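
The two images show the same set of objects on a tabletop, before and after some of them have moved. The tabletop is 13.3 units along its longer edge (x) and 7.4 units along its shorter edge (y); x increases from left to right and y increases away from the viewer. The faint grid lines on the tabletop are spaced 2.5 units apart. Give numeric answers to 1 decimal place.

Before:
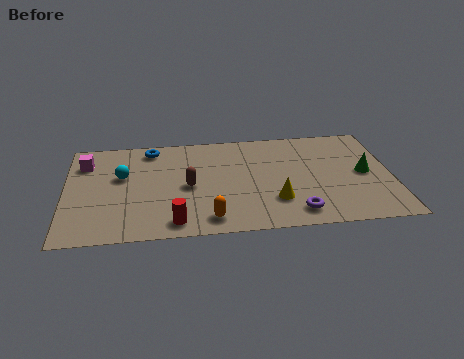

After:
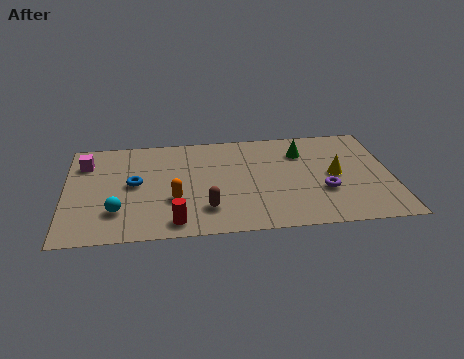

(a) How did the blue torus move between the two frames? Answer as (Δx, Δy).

(-0.7, -2.5)

The blue torus was at about (3.5, 6.4) and moved to about (2.8, 3.9).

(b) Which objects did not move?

the magenta cube and the red cylinder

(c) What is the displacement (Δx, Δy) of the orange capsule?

(-1.4, 1.5)

The orange capsule started near (5.8, 1.1) and ended near (4.4, 2.6).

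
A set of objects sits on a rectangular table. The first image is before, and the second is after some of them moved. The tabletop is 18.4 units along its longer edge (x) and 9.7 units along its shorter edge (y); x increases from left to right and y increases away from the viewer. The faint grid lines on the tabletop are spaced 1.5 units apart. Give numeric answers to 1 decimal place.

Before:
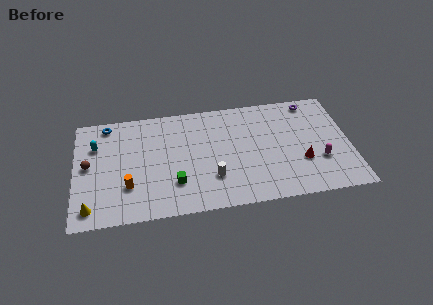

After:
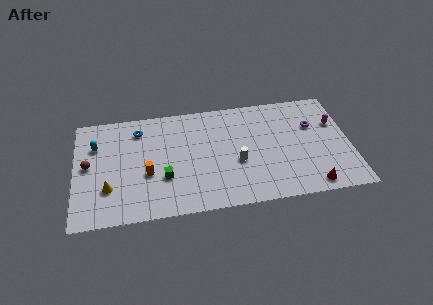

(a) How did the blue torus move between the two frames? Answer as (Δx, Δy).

(2.1, -0.8)

From the two frames, the blue torus sits at roughly (2.2, 8.6) before and (4.3, 7.8) after.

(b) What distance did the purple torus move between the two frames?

2.2

From (16.0, 8.6) to (16.0, 6.4), the purple torus covered √(0.0² + 2.2²) ≈ 2.2 units.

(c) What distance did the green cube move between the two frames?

0.9

The green cube was near (6.6, 2.7) before and (5.9, 3.3) after, so it travelled √(0.7² + 0.6²) ≈ 0.9 units.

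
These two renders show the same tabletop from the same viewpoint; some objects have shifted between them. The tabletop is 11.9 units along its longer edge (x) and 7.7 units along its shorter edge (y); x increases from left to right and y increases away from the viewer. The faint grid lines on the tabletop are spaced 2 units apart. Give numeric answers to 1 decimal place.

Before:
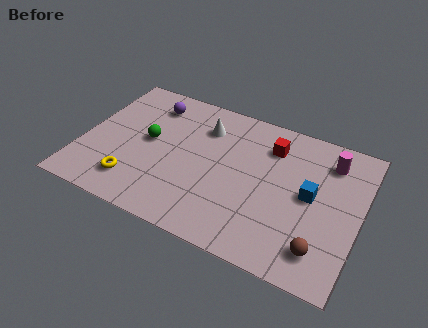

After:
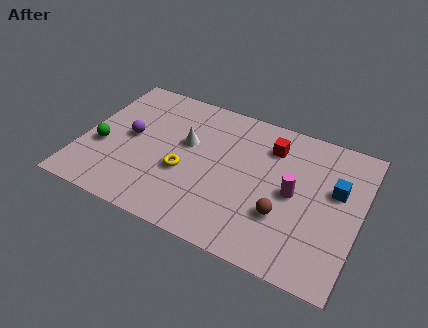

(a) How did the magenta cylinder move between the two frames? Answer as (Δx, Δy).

(-1.3, -2.3)

From the two frames, the magenta cylinder sits at roughly (10.4, 6.1) before and (9.1, 3.8) after.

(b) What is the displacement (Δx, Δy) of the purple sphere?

(-0.6, -2.2)

From the two frames, the purple sphere sits at roughly (2.6, 6.2) before and (2.0, 4.0) after.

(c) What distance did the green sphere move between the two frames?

2.2

The green sphere moved from about (2.8, 4.1) to (0.9, 3.0), a distance of √(1.9² + 1.1²) ≈ 2.2.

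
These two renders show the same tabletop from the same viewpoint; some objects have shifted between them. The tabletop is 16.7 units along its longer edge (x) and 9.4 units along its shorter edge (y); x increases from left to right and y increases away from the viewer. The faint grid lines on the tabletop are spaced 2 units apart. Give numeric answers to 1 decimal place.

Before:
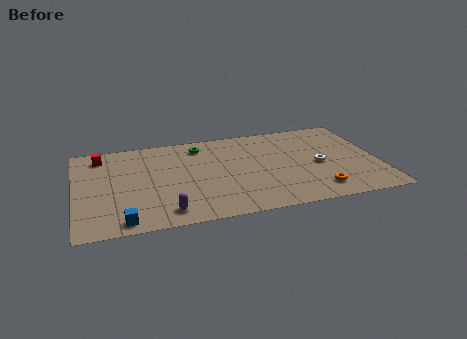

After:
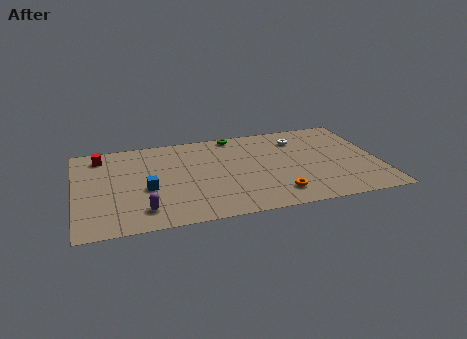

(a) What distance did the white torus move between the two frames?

3.1

The white torus moved from about (13.4, 4.3) to (12.5, 7.3), a distance of √(0.9² + 3.0²) ≈ 3.1.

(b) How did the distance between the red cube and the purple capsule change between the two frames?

-0.8

The distance was about 7.3 in the first image and 6.5 in the second, so they moved 0.8 units closer together.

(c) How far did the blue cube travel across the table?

3.2

The blue cube was near (2.5, 1.0) before and (3.9, 3.9) after, so it travelled √(1.4² + 2.9²) ≈ 3.2 units.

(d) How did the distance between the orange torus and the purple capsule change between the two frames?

-1.0

Before: roughly 8.3 units apart; after: 7.3. That's 1.0 units closer together.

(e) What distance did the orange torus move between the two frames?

2.2

From (13.1, 1.7) to (10.9, 1.8), the orange torus covered √(2.2² + 0.1²) ≈ 2.2 units.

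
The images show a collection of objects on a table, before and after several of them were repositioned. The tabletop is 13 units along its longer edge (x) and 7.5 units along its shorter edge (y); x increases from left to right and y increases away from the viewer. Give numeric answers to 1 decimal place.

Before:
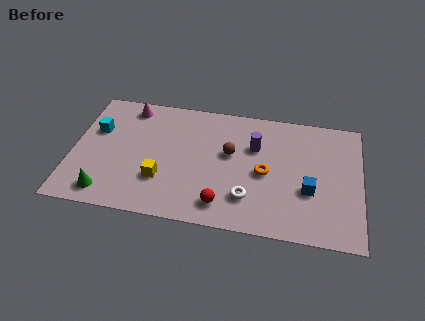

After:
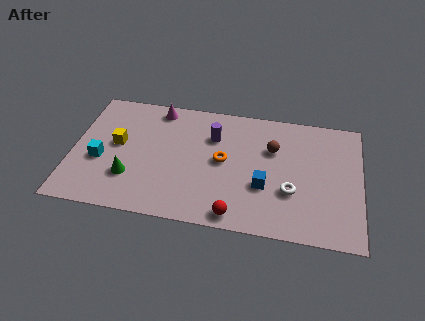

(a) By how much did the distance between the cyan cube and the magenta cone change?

+2.1

They were about 2.2 units apart before and 4.3 after — 2.1 units further apart.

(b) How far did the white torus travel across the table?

2.0

The white torus was near (8.0, 1.9) before and (9.9, 2.6) after, so it travelled √(1.9² + 0.7²) ≈ 2.0 units.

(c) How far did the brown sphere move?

2.0

The brown sphere was near (7.1, 4.4) before and (9.0, 5.0) after, so it travelled √(1.9² + 0.6²) ≈ 2.0 units.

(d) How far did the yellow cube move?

2.8

From (4.1, 2.3) to (2.0, 4.1), the yellow cube covered √(2.1² + 1.8²) ≈ 2.8 units.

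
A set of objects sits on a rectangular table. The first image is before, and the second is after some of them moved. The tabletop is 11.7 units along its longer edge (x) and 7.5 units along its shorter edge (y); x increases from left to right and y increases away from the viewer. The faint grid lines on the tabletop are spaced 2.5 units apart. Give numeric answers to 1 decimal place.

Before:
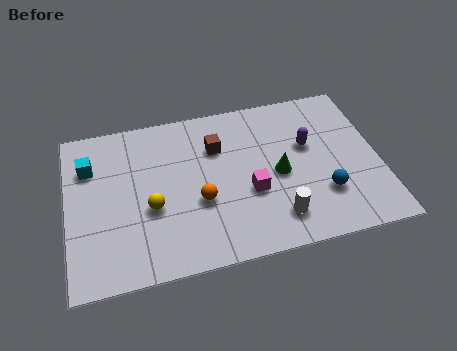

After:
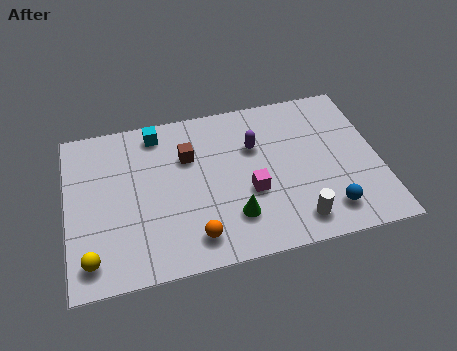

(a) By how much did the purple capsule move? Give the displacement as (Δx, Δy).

(-2.0, 0.4)

The purple capsule started near (9.1, 4.6) and ended near (7.1, 5.0).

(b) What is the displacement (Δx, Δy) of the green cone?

(-1.8, -1.6)

The green cone started near (7.9, 3.5) and ended near (6.1, 1.9).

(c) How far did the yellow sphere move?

2.9

The yellow sphere moved from about (3.1, 3.0) to (0.8, 1.2), a distance of √(2.3² + 1.8²) ≈ 2.9.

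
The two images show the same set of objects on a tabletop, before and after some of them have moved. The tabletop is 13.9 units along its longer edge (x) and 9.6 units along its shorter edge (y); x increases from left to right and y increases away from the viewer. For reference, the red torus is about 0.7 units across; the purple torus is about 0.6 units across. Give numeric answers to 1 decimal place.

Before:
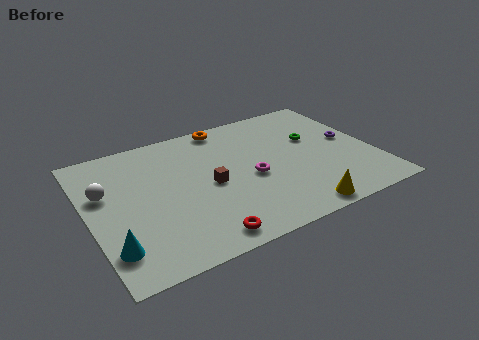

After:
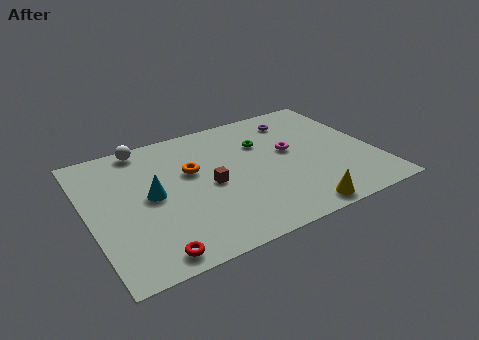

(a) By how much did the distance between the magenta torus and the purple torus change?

-2.7

They were about 5.2 units apart before and 2.5 after — 2.7 units closer together.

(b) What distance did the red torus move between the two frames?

2.4

The red torus was near (4.9, 1.1) before and (2.5, 1.0) after, so it travelled √(2.4² + 0.1²) ≈ 2.4 units.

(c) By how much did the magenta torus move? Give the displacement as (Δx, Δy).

(2.1, 1.2)

From the two frames, the magenta torus sits at roughly (7.8, 4.2) before and (9.9, 5.4) after.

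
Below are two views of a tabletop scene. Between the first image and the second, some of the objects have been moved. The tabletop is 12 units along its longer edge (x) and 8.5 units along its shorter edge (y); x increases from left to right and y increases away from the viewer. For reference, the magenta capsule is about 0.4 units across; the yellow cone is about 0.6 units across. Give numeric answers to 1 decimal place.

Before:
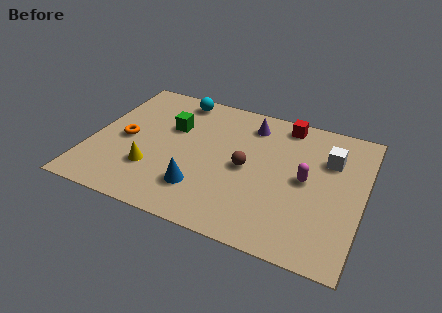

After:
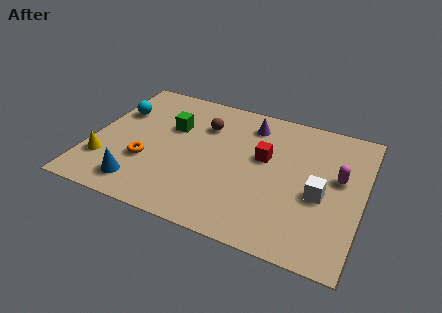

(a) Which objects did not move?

the green cube and the purple cone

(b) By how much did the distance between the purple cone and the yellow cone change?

+1.7

The distance was about 5.9 in the first image and 7.6 in the second, so they moved 1.7 units further apart.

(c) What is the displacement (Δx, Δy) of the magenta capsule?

(1.4, 0.6)

The magenta capsule was at about (9.5, 4.3) and moved to about (10.9, 4.9).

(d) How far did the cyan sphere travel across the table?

3.1

From (3.4, 7.5) to (0.9, 5.7), the cyan sphere covered √(2.5² + 1.8²) ≈ 3.1 units.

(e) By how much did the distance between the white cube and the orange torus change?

-1.5

The distance was about 9.1 in the first image and 7.6 in the second, so they moved 1.5 units closer together.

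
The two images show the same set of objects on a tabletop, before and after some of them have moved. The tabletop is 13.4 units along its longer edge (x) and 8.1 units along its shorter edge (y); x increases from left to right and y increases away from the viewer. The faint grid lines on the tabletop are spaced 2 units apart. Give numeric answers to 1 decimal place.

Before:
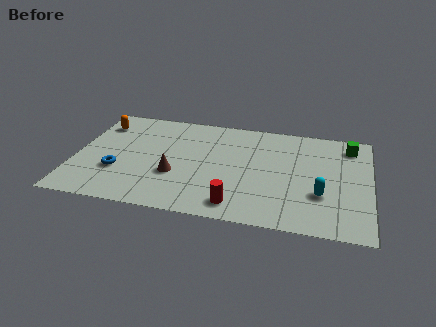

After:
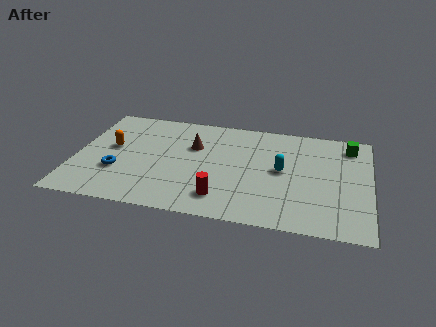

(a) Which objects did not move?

the green cube and the blue torus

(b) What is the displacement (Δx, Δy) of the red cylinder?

(-0.7, 0.4)

From the two frames, the red cylinder sits at roughly (7.5, 1.2) before and (6.8, 1.6) after.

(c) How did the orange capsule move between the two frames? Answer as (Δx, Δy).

(0.7, -1.8)

The orange capsule was at about (0.9, 6.3) and moved to about (1.6, 4.5).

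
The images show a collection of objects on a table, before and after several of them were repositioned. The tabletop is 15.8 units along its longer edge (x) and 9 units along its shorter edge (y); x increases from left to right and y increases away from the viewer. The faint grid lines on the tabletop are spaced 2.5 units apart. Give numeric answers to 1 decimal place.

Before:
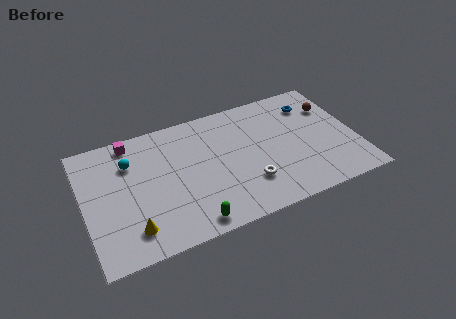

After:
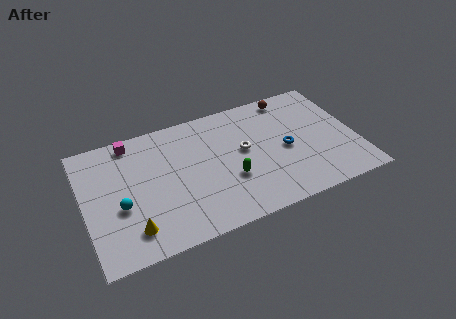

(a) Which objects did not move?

the magenta cube and the yellow cone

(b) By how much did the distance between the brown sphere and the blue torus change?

+2.6

The distance was about 1.3 in the first image and 3.9 in the second, so they moved 2.6 units further apart.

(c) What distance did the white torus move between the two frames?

2.5

The white torus was near (9.3, 2.5) before and (9.3, 5.0) after, so it travelled √(0.0² + 2.5²) ≈ 2.5 units.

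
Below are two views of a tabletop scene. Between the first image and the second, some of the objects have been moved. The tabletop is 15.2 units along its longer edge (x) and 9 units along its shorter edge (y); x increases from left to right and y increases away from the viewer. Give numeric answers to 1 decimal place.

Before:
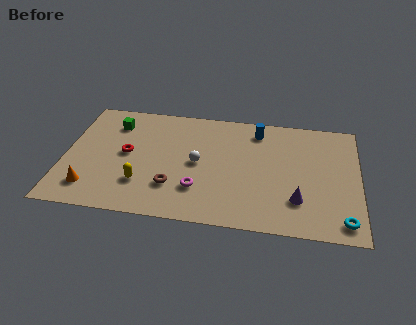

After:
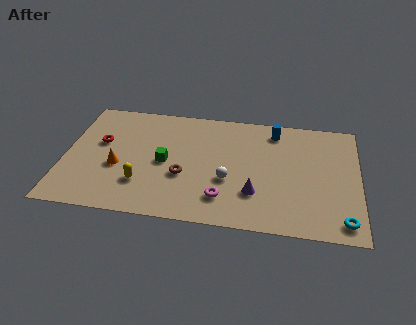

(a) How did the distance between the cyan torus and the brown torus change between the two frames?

-0.3

They were about 8.8 units apart before and 8.5 after — 0.3 units closer together.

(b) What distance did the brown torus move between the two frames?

1.0

From (5.7, 2.5) to (6.2, 3.4), the brown torus covered √(0.5² + 0.9²) ≈ 1.0 units.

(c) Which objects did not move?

the cyan torus and the yellow capsule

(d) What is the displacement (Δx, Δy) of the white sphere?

(1.6, -1.1)

The white sphere was at about (6.9, 4.5) and moved to about (8.5, 3.4).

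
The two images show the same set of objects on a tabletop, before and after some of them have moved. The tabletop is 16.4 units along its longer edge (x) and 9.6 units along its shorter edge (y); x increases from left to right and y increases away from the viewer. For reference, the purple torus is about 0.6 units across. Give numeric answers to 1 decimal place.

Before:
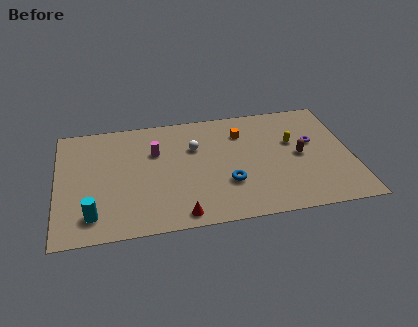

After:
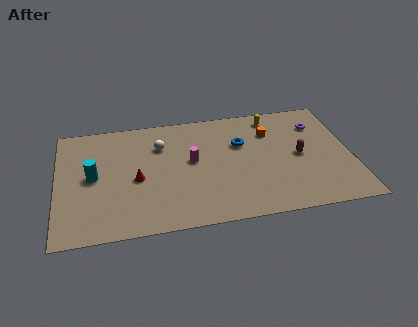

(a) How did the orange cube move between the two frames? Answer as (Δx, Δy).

(1.6, -0.2)

The orange cube was at about (10.4, 7.2) and moved to about (12.0, 7.0).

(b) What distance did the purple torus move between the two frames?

1.6

The purple torus moved from about (14.3, 5.7) to (14.7, 7.2), a distance of √(0.4² + 1.5²) ≈ 1.6.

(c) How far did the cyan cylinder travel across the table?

3.1

From (1.9, 1.8) to (2.0, 4.9), the cyan cylinder covered √(0.1² + 3.1²) ≈ 3.1 units.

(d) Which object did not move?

the brown capsule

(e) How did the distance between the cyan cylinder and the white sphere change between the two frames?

-3.1

Before: roughly 7.4 units apart; after: 4.3. That's 3.1 units closer together.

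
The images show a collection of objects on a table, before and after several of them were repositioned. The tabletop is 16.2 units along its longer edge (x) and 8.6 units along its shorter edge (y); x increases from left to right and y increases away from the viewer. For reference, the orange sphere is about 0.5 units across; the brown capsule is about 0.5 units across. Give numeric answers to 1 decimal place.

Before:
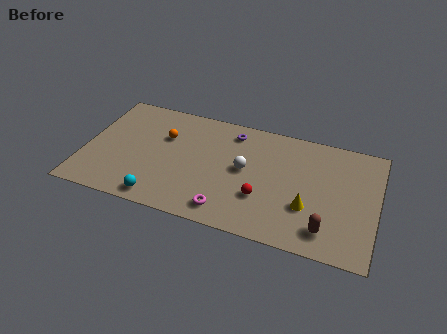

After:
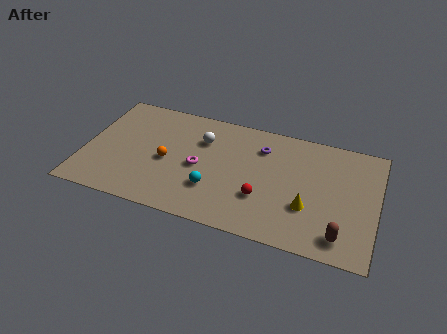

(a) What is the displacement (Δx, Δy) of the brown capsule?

(0.8, -0.2)

The brown capsule started near (13.6, 1.6) and ended near (14.4, 1.4).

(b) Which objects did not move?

the yellow cone and the red sphere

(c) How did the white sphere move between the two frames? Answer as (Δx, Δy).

(-2.5, 1.5)

The white sphere was at about (8.9, 4.6) and moved to about (6.4, 6.1).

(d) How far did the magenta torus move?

3.2

The magenta torus moved from about (8.2, 1.3) to (6.4, 4.0), a distance of √(1.8² + 2.7²) ≈ 3.2.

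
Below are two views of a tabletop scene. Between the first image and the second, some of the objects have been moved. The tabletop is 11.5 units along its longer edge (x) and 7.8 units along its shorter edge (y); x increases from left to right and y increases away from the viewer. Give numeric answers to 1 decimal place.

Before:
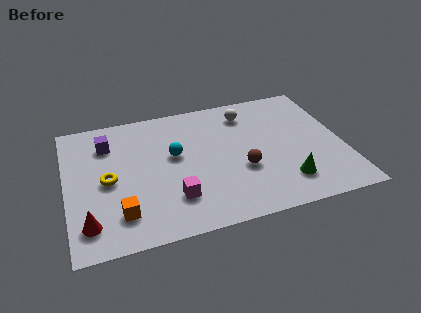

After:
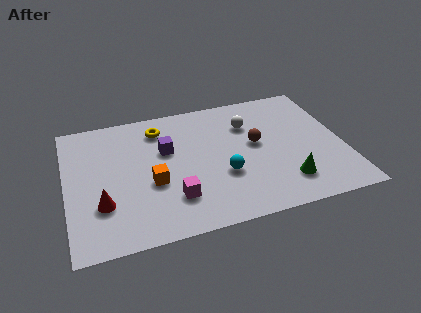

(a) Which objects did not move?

the magenta cube and the green cone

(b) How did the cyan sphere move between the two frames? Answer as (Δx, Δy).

(1.9, -1.7)

The cyan sphere started near (4.5, 4.5) and ended near (6.4, 2.8).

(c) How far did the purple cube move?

2.6

The purple cube was near (1.8, 5.9) before and (4.2, 4.9) after, so it travelled √(2.4² + 1.0²) ≈ 2.6 units.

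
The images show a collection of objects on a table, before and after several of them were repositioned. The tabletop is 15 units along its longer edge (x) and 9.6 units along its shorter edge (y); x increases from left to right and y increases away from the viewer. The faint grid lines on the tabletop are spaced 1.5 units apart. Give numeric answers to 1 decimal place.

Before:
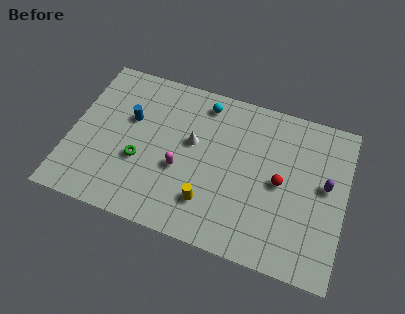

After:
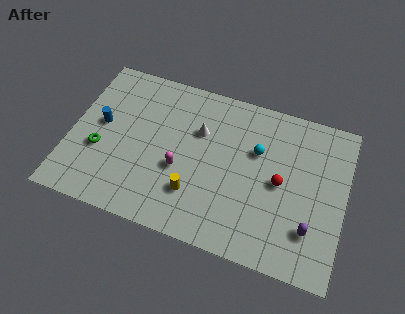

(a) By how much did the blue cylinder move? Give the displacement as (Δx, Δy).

(-1.5, -0.8)

The blue cylinder started near (3.1, 6.0) and ended near (1.6, 5.2).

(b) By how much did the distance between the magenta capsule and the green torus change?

+2.2

They were about 2.2 units apart before and 4.4 after — 2.2 units further apart.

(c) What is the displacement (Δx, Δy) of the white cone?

(0.3, 0.8)

The white cone was at about (6.6, 5.6) and moved to about (6.9, 6.4).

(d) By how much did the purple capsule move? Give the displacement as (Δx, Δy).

(-0.6, -2.8)

From the two frames, the purple capsule sits at roughly (13.9, 5.3) before and (13.3, 2.5) after.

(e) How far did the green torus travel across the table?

2.2

From (3.9, 3.6) to (1.7, 3.6), the green torus covered √(2.2² + 0.0²) ≈ 2.2 units.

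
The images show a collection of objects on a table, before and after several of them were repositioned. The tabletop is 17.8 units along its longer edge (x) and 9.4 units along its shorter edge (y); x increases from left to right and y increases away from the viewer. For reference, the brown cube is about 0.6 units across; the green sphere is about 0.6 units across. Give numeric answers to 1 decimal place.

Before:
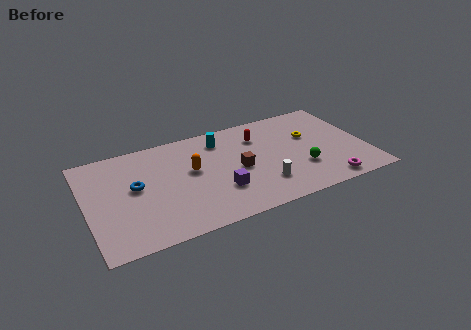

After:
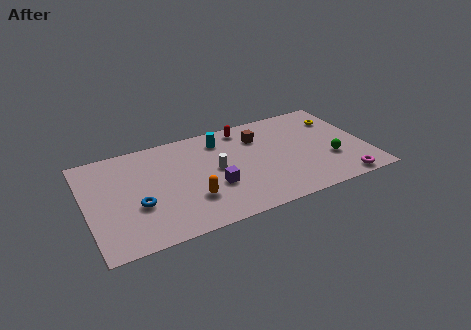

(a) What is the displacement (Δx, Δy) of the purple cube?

(-0.3, 0.5)

From the two frames, the purple cube sits at roughly (8.2, 2.9) before and (7.9, 3.4) after.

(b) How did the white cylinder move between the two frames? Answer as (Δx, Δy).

(-2.7, 2.5)

From the two frames, the white cylinder sits at roughly (10.9, 2.4) before and (8.2, 4.9) after.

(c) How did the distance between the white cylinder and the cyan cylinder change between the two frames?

-2.8

They were about 5.6 units apart before and 2.8 after — 2.8 units closer together.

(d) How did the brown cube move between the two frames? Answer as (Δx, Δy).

(1.6, 2.6)

The brown cube was at about (9.6, 4.4) and moved to about (11.2, 7.0).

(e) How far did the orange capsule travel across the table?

2.6

The orange capsule moved from about (6.7, 5.4) to (6.4, 2.8), a distance of √(0.3² + 2.6²) ≈ 2.6.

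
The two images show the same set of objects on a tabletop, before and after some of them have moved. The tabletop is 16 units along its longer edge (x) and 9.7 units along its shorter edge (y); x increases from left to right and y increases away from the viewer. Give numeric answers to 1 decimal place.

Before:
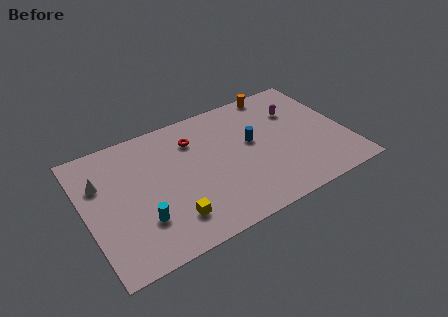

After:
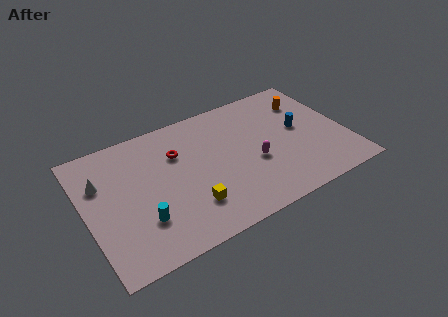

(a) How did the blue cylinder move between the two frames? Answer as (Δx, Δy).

(3.0, -0.2)

From the two frames, the blue cylinder sits at roughly (10.3, 5.5) before and (13.3, 5.3) after.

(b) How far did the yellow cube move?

1.3

From (4.8, 2.1) to (6.0, 2.5), the yellow cube covered √(1.2² + 0.4²) ≈ 1.3 units.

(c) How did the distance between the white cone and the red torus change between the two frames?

-1.1

Before: roughly 5.8 units apart; after: 4.7. That's 1.1 units closer together.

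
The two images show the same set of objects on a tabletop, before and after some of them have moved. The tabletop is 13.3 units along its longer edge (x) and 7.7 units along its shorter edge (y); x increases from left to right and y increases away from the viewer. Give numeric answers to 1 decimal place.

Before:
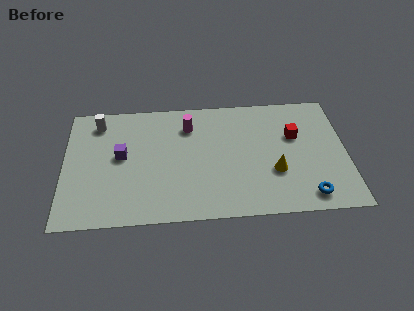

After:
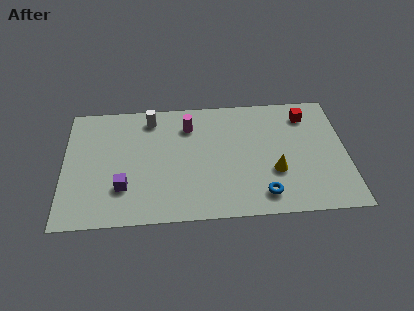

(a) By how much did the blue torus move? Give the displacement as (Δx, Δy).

(-2.1, 0.2)

The blue torus started near (11.4, 1.1) and ended near (9.3, 1.3).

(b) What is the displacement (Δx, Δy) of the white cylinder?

(2.5, 0.1)

The white cylinder started near (1.6, 6.4) and ended near (4.1, 6.5).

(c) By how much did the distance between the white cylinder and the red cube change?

-2.0

They were about 9.4 units apart before and 7.4 after — 2.0 units closer together.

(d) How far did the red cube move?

1.4

The red cube moved from about (10.9, 4.9) to (11.5, 6.2), a distance of √(0.6² + 1.3²) ≈ 1.4.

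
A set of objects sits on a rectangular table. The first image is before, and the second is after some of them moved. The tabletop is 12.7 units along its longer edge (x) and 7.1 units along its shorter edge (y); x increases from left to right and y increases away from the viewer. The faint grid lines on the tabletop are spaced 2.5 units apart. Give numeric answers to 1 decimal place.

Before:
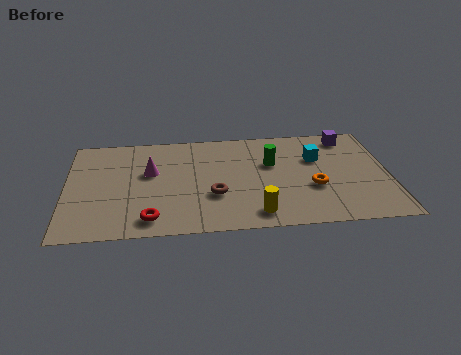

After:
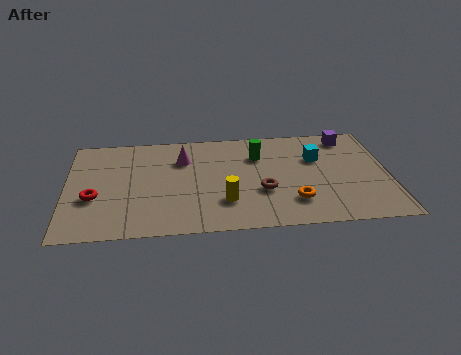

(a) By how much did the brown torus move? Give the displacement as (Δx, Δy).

(1.9, 0.1)

From the two frames, the brown torus sits at roughly (5.8, 2.5) before and (7.7, 2.6) after.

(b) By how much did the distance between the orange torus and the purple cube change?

+1.2

They were about 3.7 units apart before and 4.9 after — 1.2 units further apart.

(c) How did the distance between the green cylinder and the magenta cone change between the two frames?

-1.8

They were about 4.8 units apart before and 3.0 after — 1.8 units closer together.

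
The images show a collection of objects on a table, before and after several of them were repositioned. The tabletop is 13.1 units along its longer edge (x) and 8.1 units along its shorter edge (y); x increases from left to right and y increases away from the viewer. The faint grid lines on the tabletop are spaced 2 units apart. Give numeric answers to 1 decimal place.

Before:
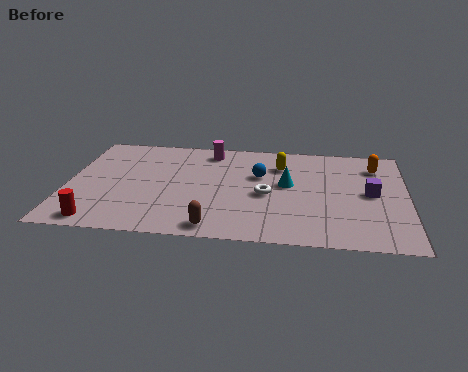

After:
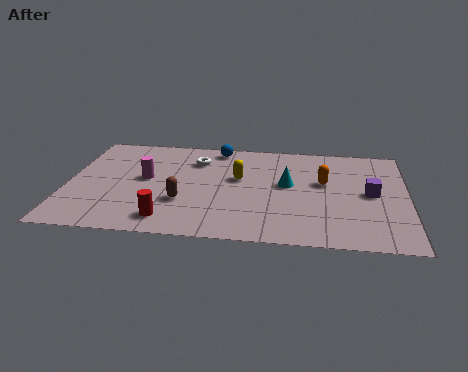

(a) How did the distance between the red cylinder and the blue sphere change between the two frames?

-1.2

The distance was about 7.3 in the first image and 6.1 in the second, so they moved 1.2 units closer together.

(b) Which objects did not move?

the cyan cone and the purple cube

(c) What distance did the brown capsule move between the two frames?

2.2

From (5.8, 0.9) to (4.5, 2.7), the brown capsule covered √(1.3² + 1.8²) ≈ 2.2 units.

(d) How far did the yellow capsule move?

2.0

From (8.2, 6.0) to (6.6, 4.8), the yellow capsule covered √(1.6² + 1.2²) ≈ 2.0 units.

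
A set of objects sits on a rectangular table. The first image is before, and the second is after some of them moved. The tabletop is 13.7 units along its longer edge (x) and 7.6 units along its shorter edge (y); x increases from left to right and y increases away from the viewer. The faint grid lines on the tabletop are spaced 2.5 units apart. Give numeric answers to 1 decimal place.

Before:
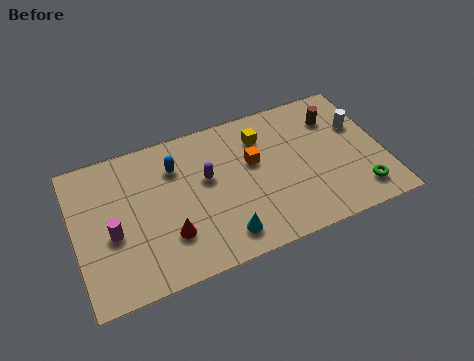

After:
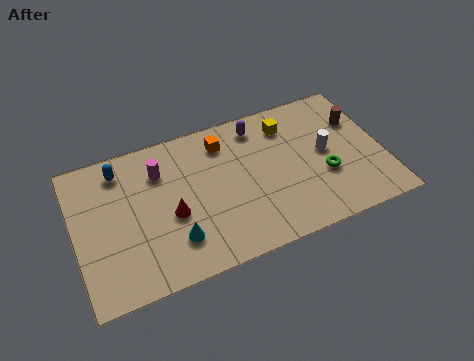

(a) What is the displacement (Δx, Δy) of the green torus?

(-1.4, 1.4)

From the two frames, the green torus sits at roughly (12.4, 1.4) before and (11.0, 2.8) after.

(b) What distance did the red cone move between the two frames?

1.0

The red cone moved from about (4.0, 2.2) to (4.2, 3.2), a distance of √(0.2² + 1.0²) ≈ 1.0.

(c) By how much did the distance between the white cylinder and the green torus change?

-2.3

The distance was about 3.5 in the first image and 1.2 in the second, so they moved 2.3 units closer together.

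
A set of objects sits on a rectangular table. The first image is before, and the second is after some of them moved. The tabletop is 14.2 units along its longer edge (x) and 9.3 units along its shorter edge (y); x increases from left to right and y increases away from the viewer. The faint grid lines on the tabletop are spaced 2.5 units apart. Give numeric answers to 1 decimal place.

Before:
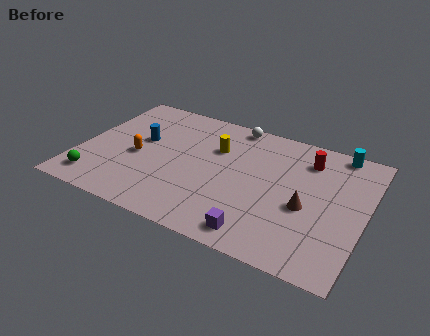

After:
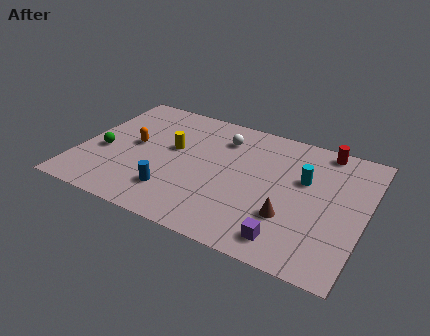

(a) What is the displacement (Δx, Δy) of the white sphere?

(-0.4, -1.3)

From the two frames, the white sphere sits at roughly (7.2, 8.5) before and (6.8, 7.2) after.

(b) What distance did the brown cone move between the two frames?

1.2

The brown cone was near (11.4, 3.9) before and (10.7, 2.9) after, so it travelled √(0.7² + 1.0²) ≈ 1.2 units.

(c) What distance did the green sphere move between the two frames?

2.3

The green sphere moved from about (1.2, 1.5) to (1.2, 3.8), a distance of √(0.0² + 2.3²) ≈ 2.3.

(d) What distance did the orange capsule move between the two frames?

0.9

The orange capsule was near (2.9, 4.1) before and (2.6, 4.9) after, so it travelled √(0.3² + 0.8²) ≈ 0.9 units.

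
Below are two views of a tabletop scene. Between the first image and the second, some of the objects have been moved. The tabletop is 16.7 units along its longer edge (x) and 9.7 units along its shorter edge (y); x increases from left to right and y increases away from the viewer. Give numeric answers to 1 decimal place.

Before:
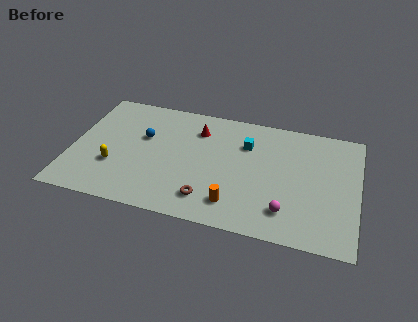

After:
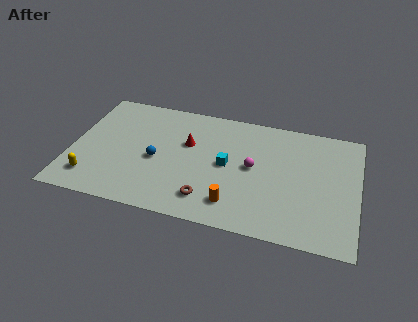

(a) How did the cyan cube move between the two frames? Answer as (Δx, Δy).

(-1.0, -2.0)

The cyan cube was at about (10.1, 6.9) and moved to about (9.1, 4.9).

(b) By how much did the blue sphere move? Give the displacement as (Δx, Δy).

(0.9, -1.7)

From the two frames, the blue sphere sits at roughly (4.1, 6.0) before and (5.0, 4.3) after.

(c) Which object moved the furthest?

the magenta sphere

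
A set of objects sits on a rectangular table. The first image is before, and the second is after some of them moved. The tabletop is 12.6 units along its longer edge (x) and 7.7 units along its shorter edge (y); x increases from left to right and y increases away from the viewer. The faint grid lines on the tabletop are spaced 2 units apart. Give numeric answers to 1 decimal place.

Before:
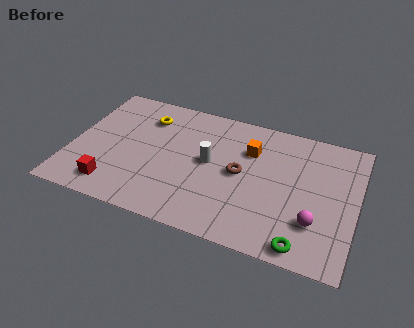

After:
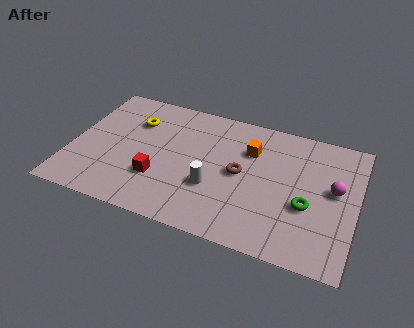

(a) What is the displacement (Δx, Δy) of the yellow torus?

(-0.5, -0.4)

The yellow torus started near (3.1, 5.9) and ended near (2.6, 5.5).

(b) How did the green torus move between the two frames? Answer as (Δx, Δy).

(0.0, 2.2)

From the two frames, the green torus sits at roughly (10.5, 0.8) before and (10.5, 3.0) after.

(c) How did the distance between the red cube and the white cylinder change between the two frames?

-2.5

The distance was about 4.9 in the first image and 2.4 in the second, so they moved 2.5 units closer together.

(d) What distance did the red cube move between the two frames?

2.2

The red cube moved from about (2.1, 1.3) to (4.0, 2.4), a distance of √(1.9² + 1.1²) ≈ 2.2.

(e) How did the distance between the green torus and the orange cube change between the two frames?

-1.7

They were about 5.3 units apart before and 3.6 after — 1.7 units closer together.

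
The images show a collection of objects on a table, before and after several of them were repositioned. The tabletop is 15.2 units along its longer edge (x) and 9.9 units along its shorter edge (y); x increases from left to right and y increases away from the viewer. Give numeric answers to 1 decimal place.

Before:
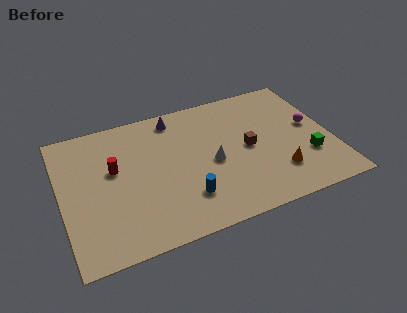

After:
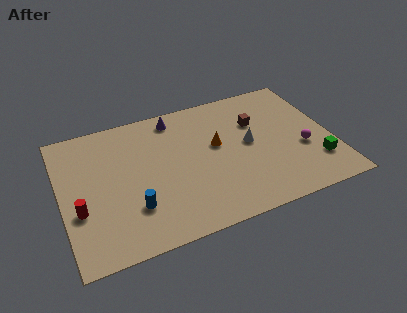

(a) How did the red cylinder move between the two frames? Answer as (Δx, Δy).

(-2.1, -2.3)

The red cylinder started near (3.0, 5.9) and ended near (0.9, 3.6).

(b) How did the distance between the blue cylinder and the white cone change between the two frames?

+4.6

The distance was about 2.6 in the first image and 7.2 in the second, so they moved 4.6 units further apart.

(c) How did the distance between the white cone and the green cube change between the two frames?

-1.1

Before: roughly 5.5 units apart; after: 4.4. That's 1.1 units closer together.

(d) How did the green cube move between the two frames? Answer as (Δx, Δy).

(0.4, -0.6)

The green cube was at about (13.7, 3.1) and moved to about (14.1, 2.5).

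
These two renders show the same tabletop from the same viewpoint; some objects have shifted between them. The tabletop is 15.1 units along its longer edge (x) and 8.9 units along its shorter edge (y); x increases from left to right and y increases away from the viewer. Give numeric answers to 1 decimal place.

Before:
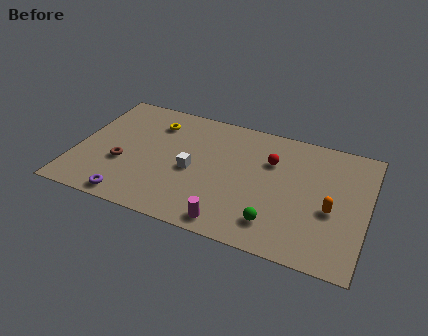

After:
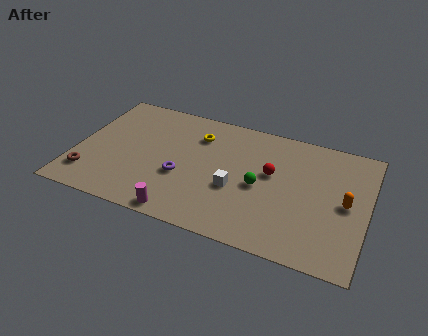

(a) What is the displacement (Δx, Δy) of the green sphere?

(-1.0, 2.3)

The green sphere started near (10.6, 1.8) and ended near (9.6, 4.1).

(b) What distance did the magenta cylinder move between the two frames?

2.5

The magenta cylinder moved from about (8.4, 1.0) to (5.9, 0.8), a distance of √(2.5² + 0.2²) ≈ 2.5.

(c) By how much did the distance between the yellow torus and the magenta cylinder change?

-1.6

They were about 7.5 units apart before and 5.9 after — 1.6 units closer together.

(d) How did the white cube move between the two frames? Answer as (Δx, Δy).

(2.3, -0.5)

The white cube was at about (6.1, 4.0) and moved to about (8.4, 3.5).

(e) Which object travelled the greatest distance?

the purple torus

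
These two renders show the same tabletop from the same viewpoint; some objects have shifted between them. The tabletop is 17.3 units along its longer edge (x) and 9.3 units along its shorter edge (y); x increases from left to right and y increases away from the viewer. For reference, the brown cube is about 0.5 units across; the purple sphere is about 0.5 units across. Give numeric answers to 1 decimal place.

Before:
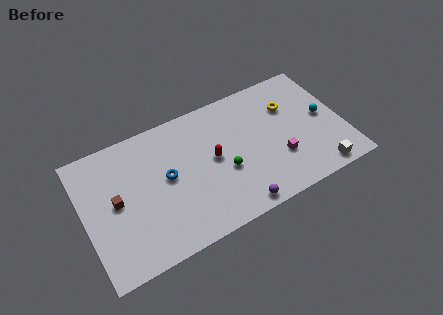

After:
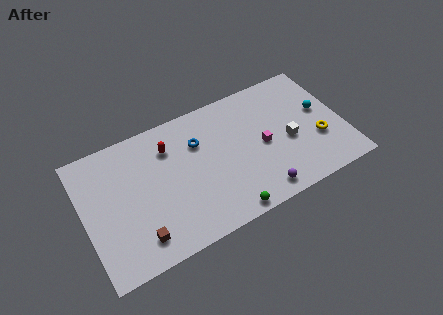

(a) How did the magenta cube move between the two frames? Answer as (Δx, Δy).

(-0.9, 1.4)

The magenta cube started near (12.8, 3.0) and ended near (11.9, 4.4).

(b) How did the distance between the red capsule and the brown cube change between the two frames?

-0.6

They were about 6.5 units apart before and 5.9 after — 0.6 units closer together.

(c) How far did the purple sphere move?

1.6

The purple sphere was near (9.6, 0.9) before and (11.2, 1.2) after, so it travelled √(1.6² + 0.3²) ≈ 1.6 units.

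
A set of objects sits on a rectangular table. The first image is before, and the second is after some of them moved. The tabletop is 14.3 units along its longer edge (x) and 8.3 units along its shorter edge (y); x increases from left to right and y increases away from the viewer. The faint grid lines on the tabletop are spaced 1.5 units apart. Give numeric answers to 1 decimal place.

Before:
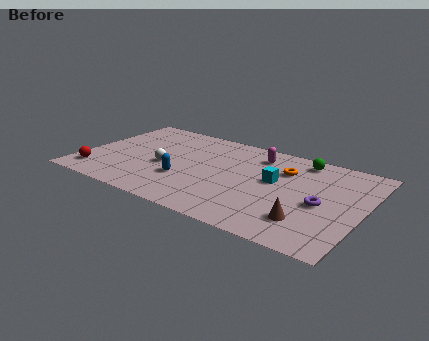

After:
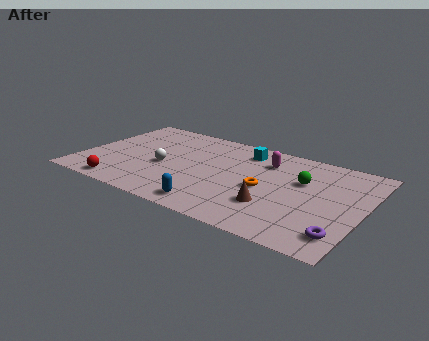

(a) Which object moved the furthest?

the cyan cube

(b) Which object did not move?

the white sphere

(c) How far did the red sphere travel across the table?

1.6

The red sphere moved from about (1.0, 1.5) to (2.5, 0.9), a distance of √(1.5² + 0.6²) ≈ 1.6.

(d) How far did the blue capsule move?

2.5

From (5.4, 2.8) to (7.2, 1.1), the blue capsule covered √(1.8² + 1.7²) ≈ 2.5 units.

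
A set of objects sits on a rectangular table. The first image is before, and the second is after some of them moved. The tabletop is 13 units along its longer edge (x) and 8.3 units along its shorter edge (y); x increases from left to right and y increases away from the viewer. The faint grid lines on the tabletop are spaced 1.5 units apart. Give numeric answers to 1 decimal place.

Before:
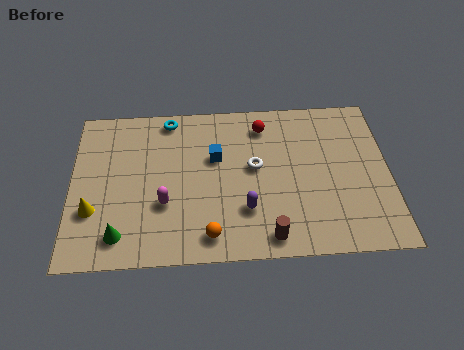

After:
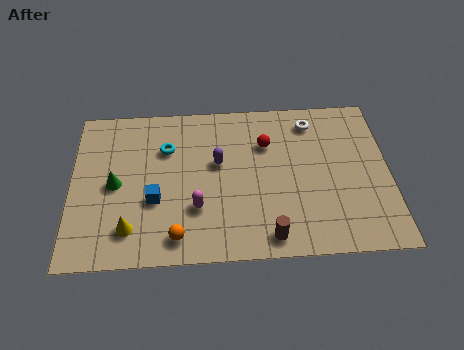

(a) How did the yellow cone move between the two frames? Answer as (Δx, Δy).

(1.5, -1.0)

The yellow cone started near (0.9, 2.7) and ended near (2.4, 1.7).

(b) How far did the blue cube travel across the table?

3.3

From (5.9, 5.2) to (3.4, 3.1), the blue cube covered √(2.5² + 2.1²) ≈ 3.3 units.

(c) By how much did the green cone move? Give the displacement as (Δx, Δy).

(-0.2, 2.6)

The green cone was at about (2.0, 1.4) and moved to about (1.8, 4.0).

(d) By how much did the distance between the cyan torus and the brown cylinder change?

-1.2

They were about 7.5 units apart before and 6.3 after — 1.2 units closer together.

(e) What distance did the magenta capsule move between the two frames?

1.3

The magenta capsule was near (3.8, 2.9) before and (5.1, 2.6) after, so it travelled √(1.3² + 0.3²) ≈ 1.3 units.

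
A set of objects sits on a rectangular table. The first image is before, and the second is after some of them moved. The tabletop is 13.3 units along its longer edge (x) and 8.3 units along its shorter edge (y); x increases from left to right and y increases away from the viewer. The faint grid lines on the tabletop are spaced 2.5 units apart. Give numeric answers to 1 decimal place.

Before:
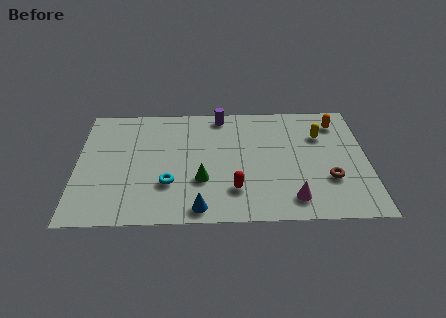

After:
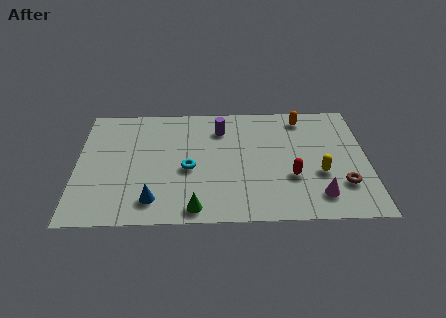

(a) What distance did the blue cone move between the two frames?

2.2

The blue cone was near (5.6, 0.9) before and (3.5, 1.5) after, so it travelled √(2.1² + 0.6²) ≈ 2.2 units.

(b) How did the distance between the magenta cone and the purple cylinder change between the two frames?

-0.3

Before: roughly 6.8 units apart; after: 6.5. That's 0.3 units closer together.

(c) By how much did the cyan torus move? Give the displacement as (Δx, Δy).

(0.9, 1.0)

The cyan torus started near (4.2, 2.6) and ended near (5.1, 3.6).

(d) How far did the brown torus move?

0.7

The brown torus was near (11.5, 2.7) before and (12.1, 2.3) after, so it travelled √(0.6² + 0.4²) ≈ 0.7 units.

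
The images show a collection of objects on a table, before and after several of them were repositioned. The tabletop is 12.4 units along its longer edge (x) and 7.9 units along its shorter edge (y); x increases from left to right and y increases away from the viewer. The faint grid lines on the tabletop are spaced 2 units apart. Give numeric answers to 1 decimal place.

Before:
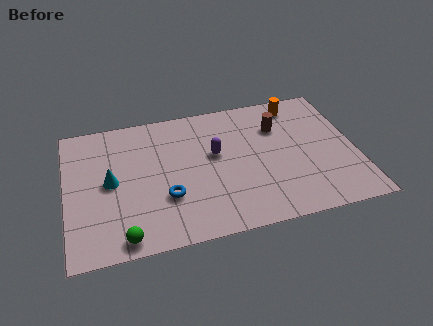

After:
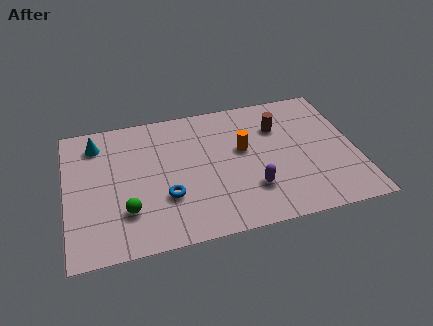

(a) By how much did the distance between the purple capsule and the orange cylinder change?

-1.9

They were about 4.3 units apart before and 2.4 after — 1.9 units closer together.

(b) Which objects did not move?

the blue torus and the brown cylinder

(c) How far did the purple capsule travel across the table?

2.8

From (6.4, 4.6) to (7.8, 2.2), the purple capsule covered √(1.4² + 2.4²) ≈ 2.8 units.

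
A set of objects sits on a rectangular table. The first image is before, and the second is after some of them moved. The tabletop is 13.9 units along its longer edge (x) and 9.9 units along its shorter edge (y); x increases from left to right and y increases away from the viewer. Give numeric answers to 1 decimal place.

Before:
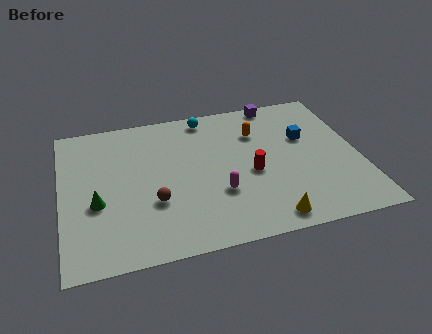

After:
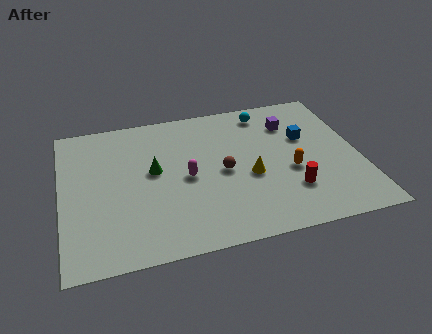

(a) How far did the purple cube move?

1.8

The purple cube moved from about (10.4, 9.1) to (10.9, 7.4), a distance of √(0.5² + 1.7²) ≈ 1.8.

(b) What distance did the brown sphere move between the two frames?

3.5

From (4.2, 3.4) to (7.5, 4.7), the brown sphere covered √(3.3² + 1.3²) ≈ 3.5 units.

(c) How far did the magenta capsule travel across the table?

2.0

The magenta capsule moved from about (7.2, 3.3) to (5.8, 4.7), a distance of √(1.4² + 1.4²) ≈ 2.0.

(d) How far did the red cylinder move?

2.3

The red cylinder moved from about (8.8, 4.3) to (10.5, 2.7), a distance of √(1.7² + 1.6²) ≈ 2.3.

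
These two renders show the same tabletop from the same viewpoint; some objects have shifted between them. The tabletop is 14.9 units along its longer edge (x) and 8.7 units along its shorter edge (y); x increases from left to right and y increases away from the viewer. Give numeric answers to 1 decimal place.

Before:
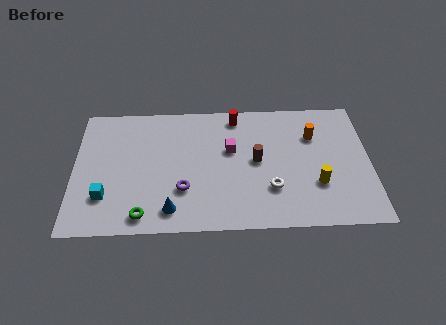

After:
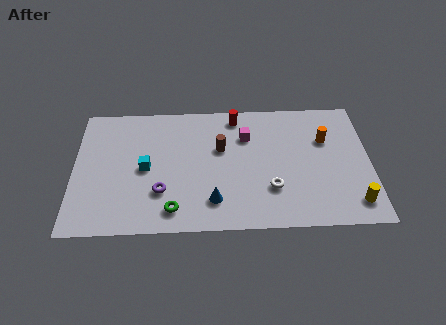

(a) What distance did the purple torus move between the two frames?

1.1

The purple torus was near (5.5, 2.7) before and (4.4, 2.6) after, so it travelled √(1.1² + 0.1²) ≈ 1.1 units.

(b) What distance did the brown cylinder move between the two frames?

2.0

The brown cylinder was near (9.2, 4.5) before and (7.4, 5.4) after, so it travelled √(1.8² + 0.9²) ≈ 2.0 units.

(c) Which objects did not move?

the white torus and the red cylinder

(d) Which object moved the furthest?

the cyan cube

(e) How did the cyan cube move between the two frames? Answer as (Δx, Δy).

(2.0, 1.8)

The cyan cube was at about (1.6, 2.4) and moved to about (3.6, 4.2).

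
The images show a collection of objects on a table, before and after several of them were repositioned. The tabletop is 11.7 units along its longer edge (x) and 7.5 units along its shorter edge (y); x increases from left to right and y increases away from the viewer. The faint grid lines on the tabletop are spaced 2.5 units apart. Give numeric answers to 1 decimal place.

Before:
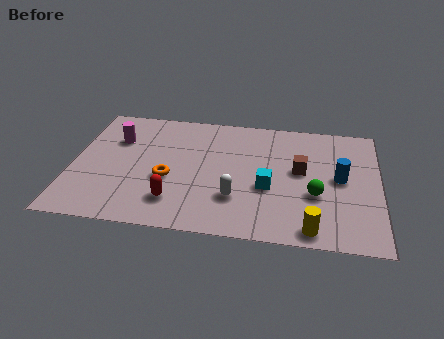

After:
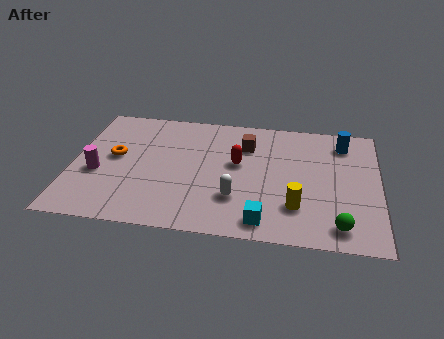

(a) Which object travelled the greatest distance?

the red capsule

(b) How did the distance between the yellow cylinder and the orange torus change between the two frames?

+1.4

They were about 5.9 units apart before and 7.3 after — 1.4 units further apart.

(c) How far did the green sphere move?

1.9

The green sphere moved from about (9.3, 2.8) to (10.2, 1.1), a distance of √(0.9² + 1.7²) ≈ 1.9.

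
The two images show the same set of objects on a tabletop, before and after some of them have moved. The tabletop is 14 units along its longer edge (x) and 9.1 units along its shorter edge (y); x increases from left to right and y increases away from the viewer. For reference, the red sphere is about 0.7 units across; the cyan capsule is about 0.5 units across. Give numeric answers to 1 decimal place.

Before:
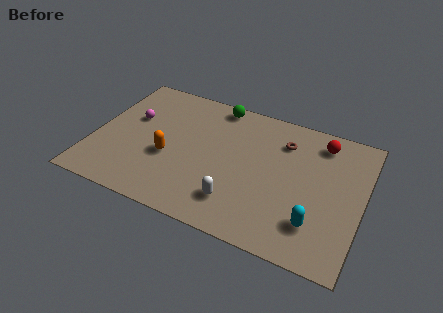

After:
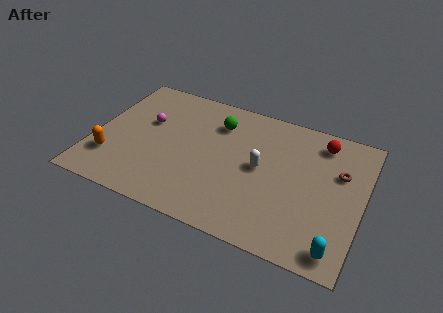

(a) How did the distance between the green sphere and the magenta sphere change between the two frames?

-1.1

The distance was about 4.9 in the first image and 3.8 in the second, so they moved 1.1 units closer together.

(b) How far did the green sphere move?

1.3

From (6.0, 8.2) to (6.2, 6.9), the green sphere covered √(0.2² + 1.3²) ≈ 1.3 units.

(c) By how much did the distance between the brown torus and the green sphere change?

+2.7

The distance was about 3.9 in the first image and 6.6 in the second, so they moved 2.7 units further apart.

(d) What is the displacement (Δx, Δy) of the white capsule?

(0.9, 2.7)

The white capsule was at about (7.8, 2.0) and moved to about (8.7, 4.7).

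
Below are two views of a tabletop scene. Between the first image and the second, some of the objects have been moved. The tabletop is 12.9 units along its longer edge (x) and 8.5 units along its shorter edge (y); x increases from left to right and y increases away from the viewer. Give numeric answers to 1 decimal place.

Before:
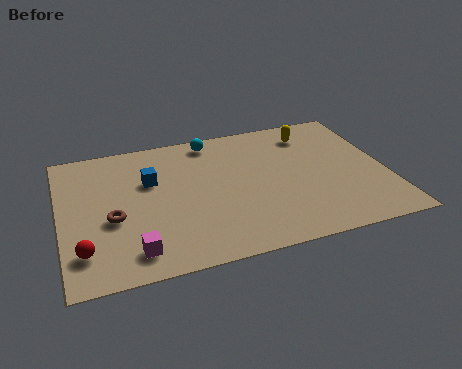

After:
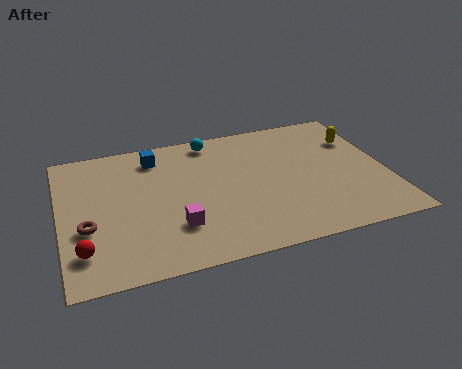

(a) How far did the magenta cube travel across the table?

2.0

The magenta cube moved from about (2.7, 1.4) to (4.4, 2.4), a distance of √(1.7² + 1.0²) ≈ 2.0.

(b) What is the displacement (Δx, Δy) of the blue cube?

(0.3, 1.5)

The blue cube started near (3.6, 5.5) and ended near (3.9, 7.0).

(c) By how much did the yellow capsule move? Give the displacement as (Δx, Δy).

(1.8, -0.9)

The yellow capsule started near (10.2, 6.9) and ended near (12.0, 6.0).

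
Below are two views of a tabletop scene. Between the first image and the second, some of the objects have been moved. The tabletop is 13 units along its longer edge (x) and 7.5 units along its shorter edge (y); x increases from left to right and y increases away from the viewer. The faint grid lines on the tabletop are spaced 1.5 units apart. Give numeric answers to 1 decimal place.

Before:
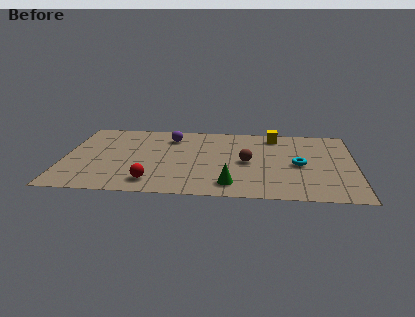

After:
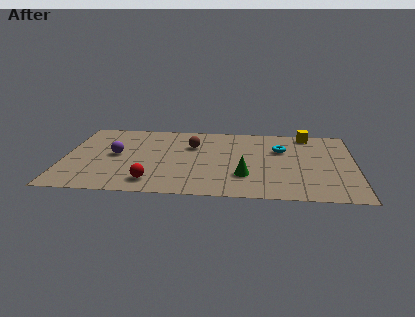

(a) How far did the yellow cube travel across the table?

1.5

The yellow cube moved from about (9.4, 6.4) to (10.9, 6.7), a distance of √(1.5² + 0.3²) ≈ 1.5.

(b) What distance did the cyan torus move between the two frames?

1.7

From (10.5, 3.5) to (9.7, 5.0), the cyan torus covered √(0.8² + 1.5²) ≈ 1.7 units.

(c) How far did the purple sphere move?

3.1

The purple sphere moved from about (4.7, 5.9) to (2.3, 3.9), a distance of √(2.4² + 2.0²) ≈ 3.1.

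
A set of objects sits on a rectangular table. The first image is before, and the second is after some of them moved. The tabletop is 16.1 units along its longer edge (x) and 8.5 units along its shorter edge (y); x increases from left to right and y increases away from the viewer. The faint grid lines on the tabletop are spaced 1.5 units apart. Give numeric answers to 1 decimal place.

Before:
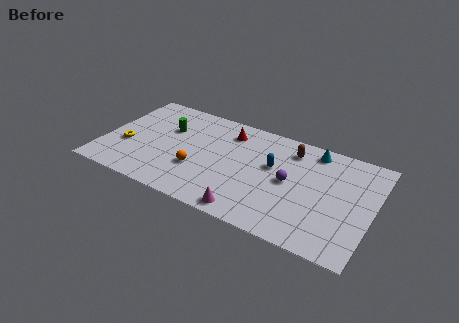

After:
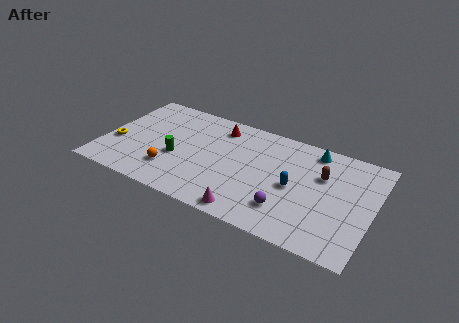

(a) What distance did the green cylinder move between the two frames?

2.4

The green cylinder moved from about (3.6, 5.6) to (4.5, 3.4), a distance of √(0.9² + 2.2²) ≈ 2.4.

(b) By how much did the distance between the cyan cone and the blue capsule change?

+0.3

They were about 3.2 units apart before and 3.5 after — 0.3 units further apart.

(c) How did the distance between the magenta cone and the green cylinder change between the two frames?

-2.0

The distance was about 7.3 in the first image and 5.3 in the second, so they moved 2.0 units closer together.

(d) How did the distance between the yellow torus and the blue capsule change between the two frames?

+1.8

They were about 8.9 units apart before and 10.7 after — 1.8 units further apart.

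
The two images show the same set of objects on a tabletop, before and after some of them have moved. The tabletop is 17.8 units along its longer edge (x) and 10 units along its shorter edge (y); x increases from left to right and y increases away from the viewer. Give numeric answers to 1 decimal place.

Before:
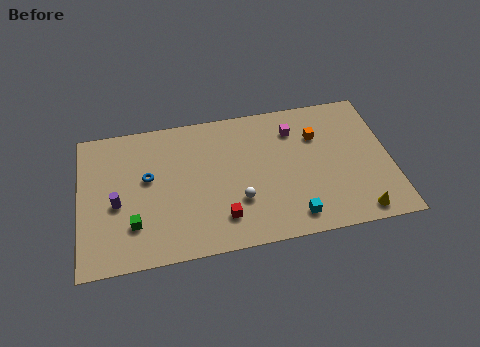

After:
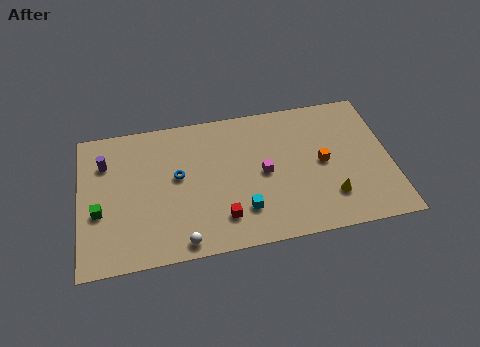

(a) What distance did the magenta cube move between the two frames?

3.4

From (12.4, 7.7) to (10.5, 4.9), the magenta cube covered √(1.9² + 2.8²) ≈ 3.4 units.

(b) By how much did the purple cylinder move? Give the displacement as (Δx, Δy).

(-0.6, 3.0)

From the two frames, the purple cylinder sits at roughly (2.1, 4.3) before and (1.5, 7.3) after.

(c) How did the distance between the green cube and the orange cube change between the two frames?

+1.3

The distance was about 11.5 in the first image and 12.8 in the second, so they moved 1.3 units further apart.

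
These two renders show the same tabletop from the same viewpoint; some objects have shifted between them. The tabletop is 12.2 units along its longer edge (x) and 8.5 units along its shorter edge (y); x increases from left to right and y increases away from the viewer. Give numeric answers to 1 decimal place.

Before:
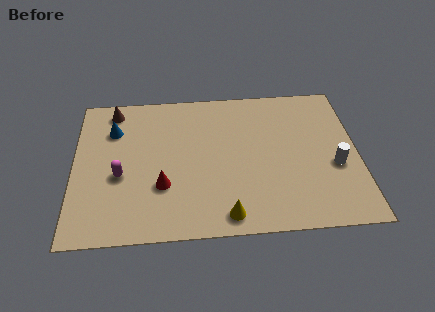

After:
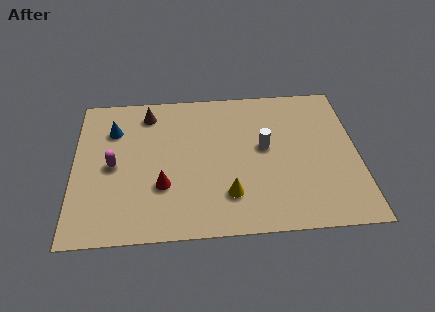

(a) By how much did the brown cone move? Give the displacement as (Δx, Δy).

(1.5, -0.3)

The brown cone was at about (1.7, 7.4) and moved to about (3.2, 7.1).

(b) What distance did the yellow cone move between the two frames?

1.1

The yellow cone was near (6.5, 1.0) before and (6.6, 2.1) after, so it travelled √(0.1² + 1.1²) ≈ 1.1 units.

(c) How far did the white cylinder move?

3.3

The white cylinder was near (11.2, 3.4) before and (8.2, 4.7) after, so it travelled √(3.0² + 1.3²) ≈ 3.3 units.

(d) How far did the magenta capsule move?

0.7

The magenta capsule moved from about (2.0, 3.5) to (1.7, 4.1), a distance of √(0.3² + 0.6²) ≈ 0.7.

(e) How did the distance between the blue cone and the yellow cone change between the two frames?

-0.7

Before: roughly 7.1 units apart; after: 6.4. That's 0.7 units closer together.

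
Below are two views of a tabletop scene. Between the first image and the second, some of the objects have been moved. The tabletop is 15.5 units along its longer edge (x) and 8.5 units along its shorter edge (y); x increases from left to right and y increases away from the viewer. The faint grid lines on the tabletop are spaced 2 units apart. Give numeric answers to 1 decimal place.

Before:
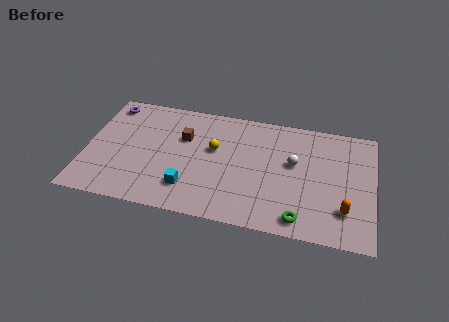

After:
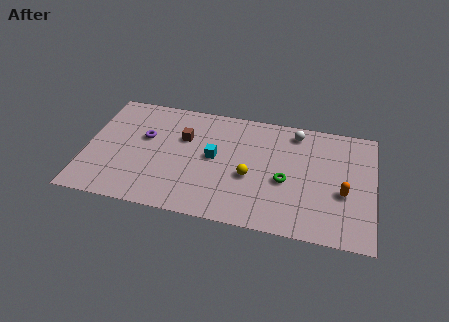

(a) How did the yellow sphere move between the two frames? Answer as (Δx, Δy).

(2.0, -1.6)

The yellow sphere was at about (6.9, 5.1) and moved to about (8.9, 3.5).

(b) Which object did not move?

the brown cube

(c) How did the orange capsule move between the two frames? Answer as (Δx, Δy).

(-0.1, 1.2)

The orange capsule was at about (14.0, 2.2) and moved to about (13.9, 3.4).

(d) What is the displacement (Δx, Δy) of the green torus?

(-0.9, 2.5)

The green torus was at about (11.7, 1.1) and moved to about (10.8, 3.6).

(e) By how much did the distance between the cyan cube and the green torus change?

-2.1

Before: roughly 6.1 units apart; after: 4.0. That's 2.1 units closer together.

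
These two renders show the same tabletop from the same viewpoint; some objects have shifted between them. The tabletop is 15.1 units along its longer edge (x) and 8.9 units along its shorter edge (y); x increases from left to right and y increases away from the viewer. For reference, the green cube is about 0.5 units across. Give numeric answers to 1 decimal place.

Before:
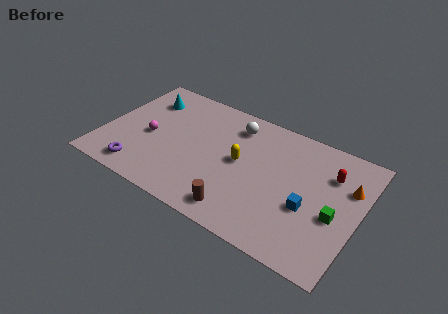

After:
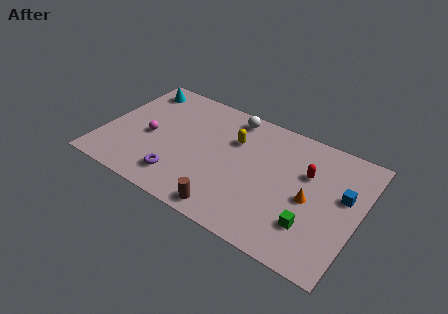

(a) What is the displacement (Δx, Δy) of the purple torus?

(2.3, 0.5)

From the two frames, the purple torus sits at roughly (2.6, 1.3) before and (4.9, 1.8) after.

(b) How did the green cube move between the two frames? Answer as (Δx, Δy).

(-1.2, -1.3)

From the two frames, the green cube sits at roughly (13.8, 3.7) before and (12.6, 2.4) after.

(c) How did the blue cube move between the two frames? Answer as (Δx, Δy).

(1.8, 1.8)

The blue cube was at about (12.3, 3.5) and moved to about (14.1, 5.3).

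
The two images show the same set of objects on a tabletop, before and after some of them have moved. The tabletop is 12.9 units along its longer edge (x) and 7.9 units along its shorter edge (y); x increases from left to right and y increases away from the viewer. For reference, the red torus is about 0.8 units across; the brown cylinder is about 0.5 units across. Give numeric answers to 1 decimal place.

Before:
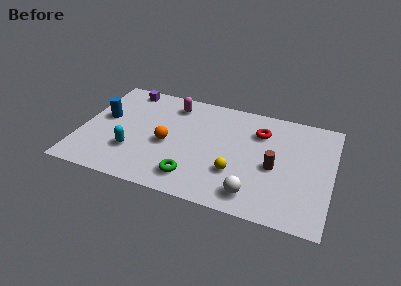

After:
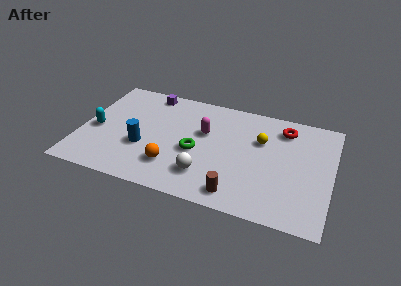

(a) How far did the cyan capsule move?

2.3

The cyan capsule was near (2.8, 2.4) before and (0.8, 3.5) after, so it travelled √(2.0² + 1.1²) ≈ 2.3 units.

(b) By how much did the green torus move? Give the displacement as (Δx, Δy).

(0.0, 1.9)

From the two frames, the green torus sits at roughly (6.0, 1.5) before and (6.0, 3.4) after.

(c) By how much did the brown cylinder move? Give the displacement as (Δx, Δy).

(-1.7, -2.4)

From the two frames, the brown cylinder sits at roughly (10.0, 3.5) before and (8.3, 1.1) after.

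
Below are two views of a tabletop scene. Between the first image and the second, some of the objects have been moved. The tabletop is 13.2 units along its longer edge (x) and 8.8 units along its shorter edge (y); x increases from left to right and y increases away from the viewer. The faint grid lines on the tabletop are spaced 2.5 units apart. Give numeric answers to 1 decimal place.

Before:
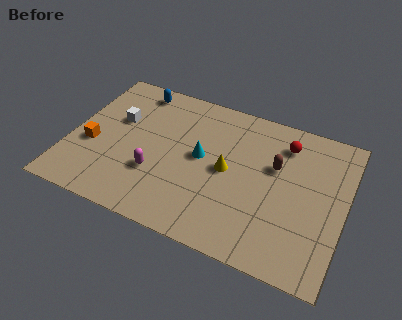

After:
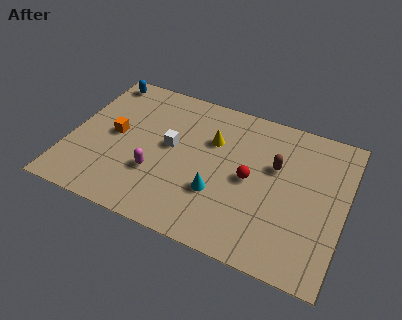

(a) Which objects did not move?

the magenta capsule and the brown capsule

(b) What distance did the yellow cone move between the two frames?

1.7

The yellow cone was near (7.6, 4.4) before and (6.7, 5.9) after, so it travelled √(0.9² + 1.5²) ≈ 1.7 units.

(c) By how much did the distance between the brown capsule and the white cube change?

-2.7

The distance was about 7.7 in the first image and 5.0 in the second, so they moved 2.7 units closer together.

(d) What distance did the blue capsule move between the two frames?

1.7

From (2.7, 7.7) to (1.0, 7.8), the blue capsule covered √(1.7² + 0.1²) ≈ 1.7 units.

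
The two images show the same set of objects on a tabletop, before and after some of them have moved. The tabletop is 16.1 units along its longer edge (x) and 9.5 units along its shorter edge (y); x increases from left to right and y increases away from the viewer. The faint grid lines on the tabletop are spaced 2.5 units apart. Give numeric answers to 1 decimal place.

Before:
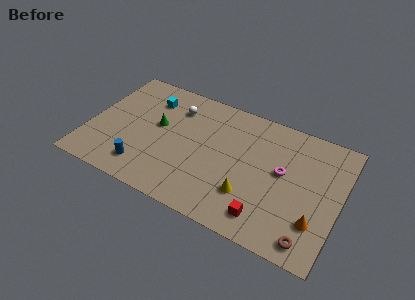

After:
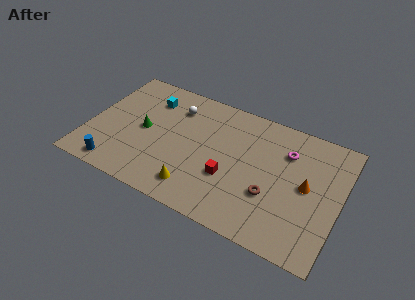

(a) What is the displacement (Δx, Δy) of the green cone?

(-0.8, -0.7)

The green cone started near (4.3, 5.4) and ended near (3.5, 4.7).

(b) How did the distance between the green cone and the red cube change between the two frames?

-2.6

They were about 8.4 units apart before and 5.8 after — 2.6 units closer together.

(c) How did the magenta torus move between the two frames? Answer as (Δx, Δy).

(0.1, 1.6)

From the two frames, the magenta torus sits at roughly (12.4, 5.3) before and (12.5, 6.9) after.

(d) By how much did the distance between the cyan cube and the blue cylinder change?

+0.8

The distance was about 5.5 in the first image and 6.3 in the second, so they moved 0.8 units further apart.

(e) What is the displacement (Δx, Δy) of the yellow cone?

(-3.3, -1.0)

The yellow cone started near (10.6, 2.7) and ended near (7.3, 1.7).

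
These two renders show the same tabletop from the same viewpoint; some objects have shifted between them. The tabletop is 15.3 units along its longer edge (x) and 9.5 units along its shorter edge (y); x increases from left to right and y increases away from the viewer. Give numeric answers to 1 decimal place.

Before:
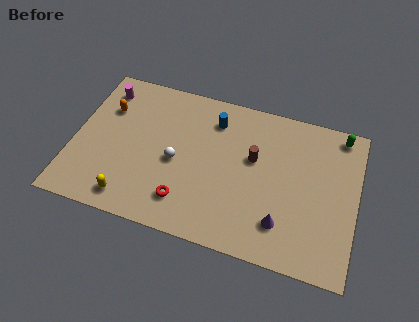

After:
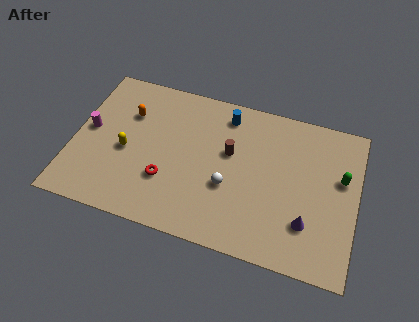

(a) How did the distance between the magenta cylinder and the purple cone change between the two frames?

+0.6

Before: roughly 11.6 units apart; after: 12.2. That's 0.6 units further apart.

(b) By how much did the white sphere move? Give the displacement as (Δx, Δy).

(2.9, -0.7)

The white sphere was at about (5.6, 4.3) and moved to about (8.5, 3.6).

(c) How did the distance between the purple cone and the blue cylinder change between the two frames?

+0.5

They were about 6.7 units apart before and 7.2 after — 0.5 units further apart.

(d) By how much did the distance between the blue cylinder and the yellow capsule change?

-1.0

They were about 7.4 units apart before and 6.4 after — 1.0 units closer together.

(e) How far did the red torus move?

1.5

From (6.3, 2.0) to (5.2, 3.0), the red torus covered √(1.1² + 1.0²) ≈ 1.5 units.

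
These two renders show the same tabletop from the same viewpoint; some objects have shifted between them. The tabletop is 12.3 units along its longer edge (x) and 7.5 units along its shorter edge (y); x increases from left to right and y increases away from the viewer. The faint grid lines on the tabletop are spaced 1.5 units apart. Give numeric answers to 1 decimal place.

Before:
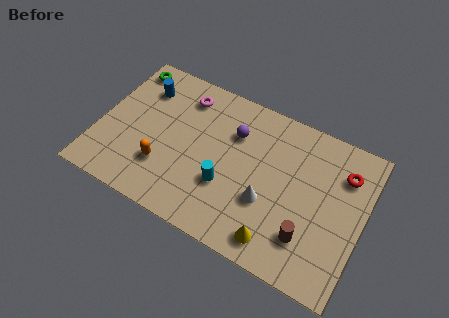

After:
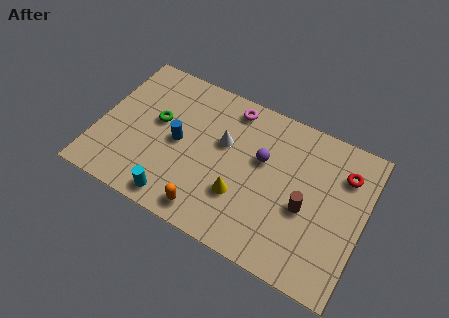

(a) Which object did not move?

the red torus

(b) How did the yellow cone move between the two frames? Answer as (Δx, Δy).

(-1.9, 1.3)

From the two frames, the yellow cone sits at roughly (8.7, 1.1) before and (6.8, 2.4) after.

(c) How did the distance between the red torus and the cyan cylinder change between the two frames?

+2.7

They were about 5.9 units apart before and 8.6 after — 2.7 units further apart.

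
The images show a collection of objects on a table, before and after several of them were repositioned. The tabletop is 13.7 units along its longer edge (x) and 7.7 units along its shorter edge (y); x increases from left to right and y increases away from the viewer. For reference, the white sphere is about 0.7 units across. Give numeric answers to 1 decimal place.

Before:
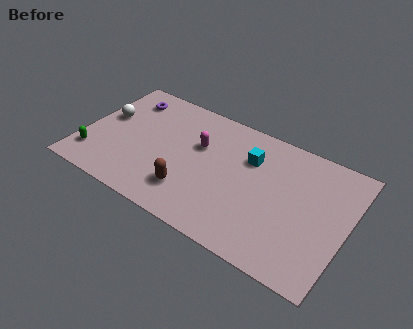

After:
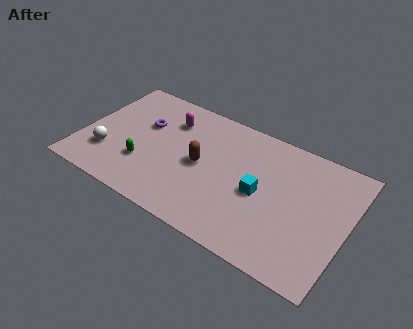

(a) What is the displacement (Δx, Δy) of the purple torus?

(1.2, -1.3)

The purple torus started near (1.8, 6.2) and ended near (3.0, 4.9).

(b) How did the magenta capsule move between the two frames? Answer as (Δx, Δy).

(-1.7, 0.9)

The magenta capsule was at about (5.9, 4.9) and moved to about (4.2, 5.8).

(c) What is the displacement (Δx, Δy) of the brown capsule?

(0.3, 1.9)

The brown capsule was at about (5.9, 1.9) and moved to about (6.2, 3.8).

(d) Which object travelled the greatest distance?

the green capsule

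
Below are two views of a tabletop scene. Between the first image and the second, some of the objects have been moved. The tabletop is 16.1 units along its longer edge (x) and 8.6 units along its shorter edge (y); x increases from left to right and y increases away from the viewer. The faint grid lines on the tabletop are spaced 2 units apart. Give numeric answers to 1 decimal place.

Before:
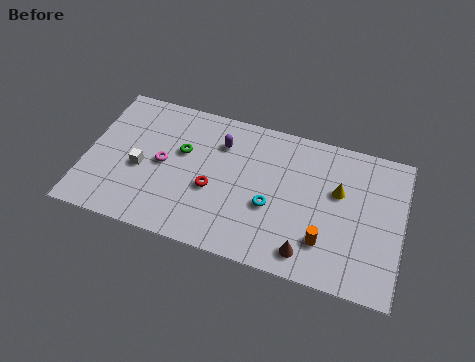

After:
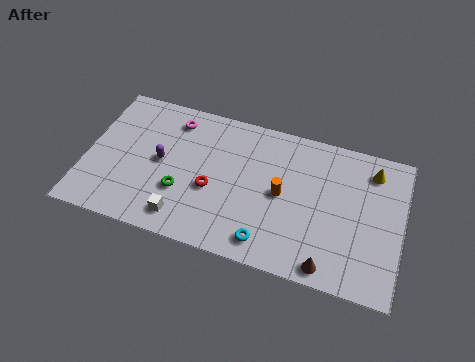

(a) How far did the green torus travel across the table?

2.4

From (4.8, 5.3) to (5.0, 2.9), the green torus covered √(0.2² + 2.4²) ≈ 2.4 units.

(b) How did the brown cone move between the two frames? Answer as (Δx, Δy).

(1.1, -0.4)

From the two frames, the brown cone sits at roughly (11.5, 1.3) before and (12.6, 0.9) after.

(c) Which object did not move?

the red torus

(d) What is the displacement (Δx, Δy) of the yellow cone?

(1.6, 1.7)

The yellow cone was at about (12.8, 5.3) and moved to about (14.4, 7.0).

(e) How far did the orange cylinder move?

3.1

The orange cylinder was near (12.3, 2.2) before and (10.0, 4.3) after, so it travelled √(2.3² + 2.1²) ≈ 3.1 units.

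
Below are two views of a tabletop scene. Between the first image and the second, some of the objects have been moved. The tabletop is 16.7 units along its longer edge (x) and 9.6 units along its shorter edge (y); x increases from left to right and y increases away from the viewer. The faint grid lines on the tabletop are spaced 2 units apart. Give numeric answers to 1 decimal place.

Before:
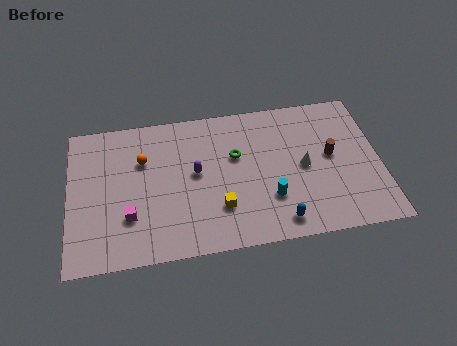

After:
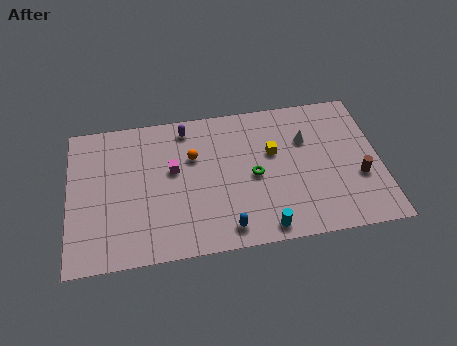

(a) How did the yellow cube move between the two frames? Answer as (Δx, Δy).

(3.0, 3.2)

The yellow cube was at about (8.0, 2.7) and moved to about (11.0, 5.9).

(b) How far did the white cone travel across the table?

1.8

The white cone was near (12.6, 4.7) before and (12.8, 6.5) after, so it travelled √(0.2² + 1.8²) ≈ 1.8 units.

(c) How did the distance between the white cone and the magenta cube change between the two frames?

-2.3

The distance was about 9.6 in the first image and 7.3 in the second, so they moved 2.3 units closer together.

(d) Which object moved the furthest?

the yellow cube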